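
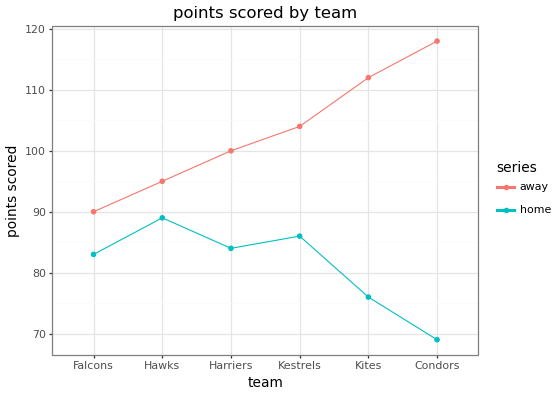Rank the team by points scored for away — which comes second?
Top 3 for away: Condors ≈ 120, Kites ≈ 110, Kestrels ≈ 105.

Kites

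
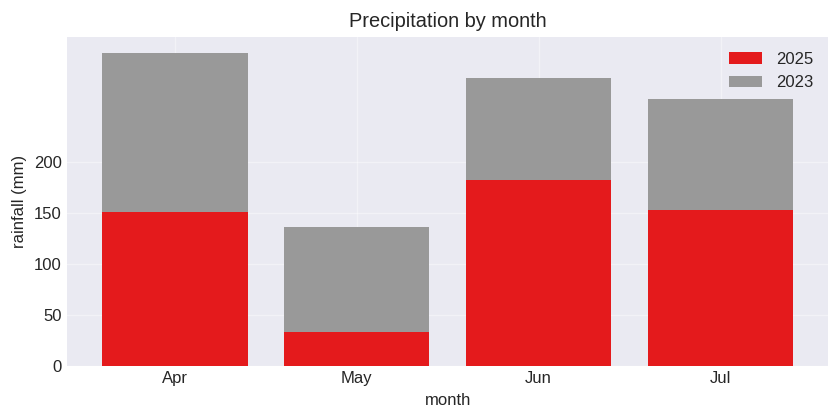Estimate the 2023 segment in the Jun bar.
≈ 100

2023 top ≈ 300, bottom ≈ 200; segment ≈ 100.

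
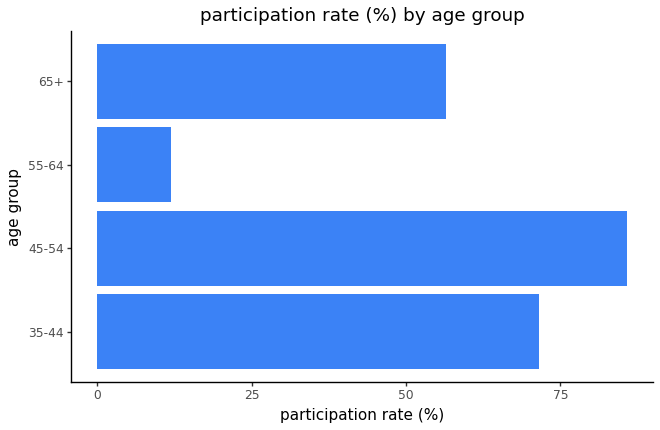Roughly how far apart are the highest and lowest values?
Max 45-54 ≈ 90, min 55-64 ≈ 10; range ≈ 80.

≈ 80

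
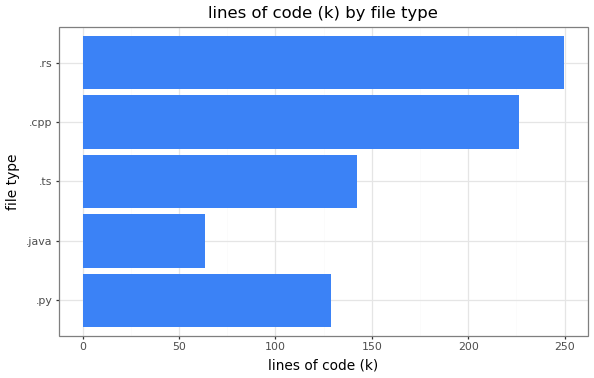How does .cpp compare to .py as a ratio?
≈ 1.8×

.cpp ≈ 225, .py ≈ 125; 225/125 ≈ 1.8.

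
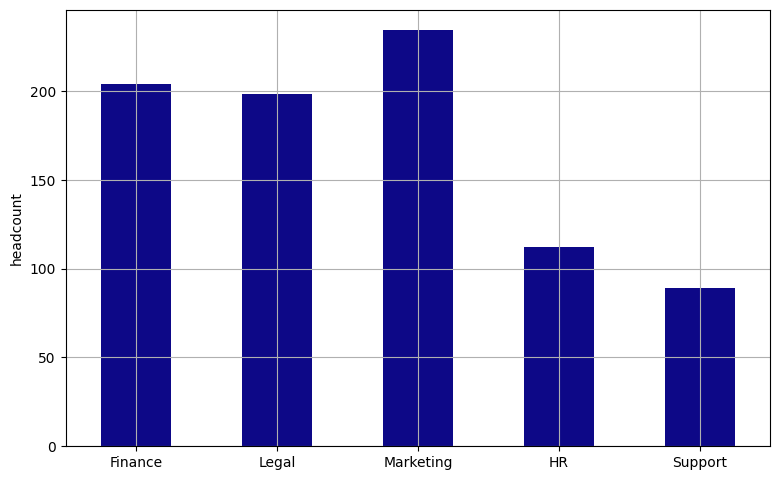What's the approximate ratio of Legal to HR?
≈ 1.67×

Legal ≈ 200, HR ≈ 120; 200/120 ≈ 1.67.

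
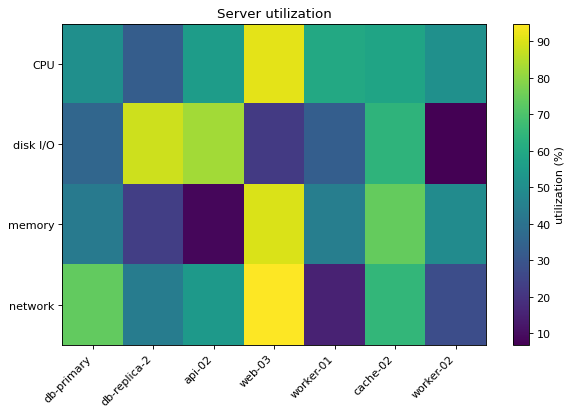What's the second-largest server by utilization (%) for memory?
cache-02

Top 3 for memory: web-03 ≈ 90, cache-02 ≈ 70, worker-02 ≈ 50.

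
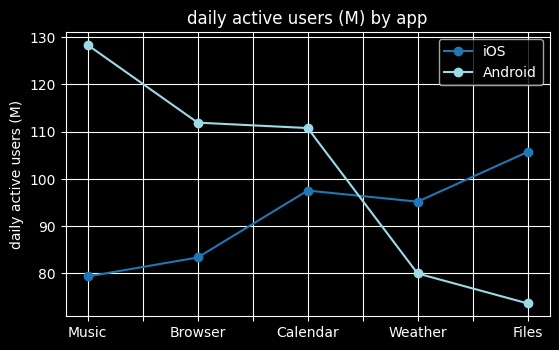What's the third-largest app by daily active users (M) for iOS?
Top 4 for iOS: Files ≈ 105, Calendar ≈ 100, Weather ≈ 95, Browser ≈ 85.

Weather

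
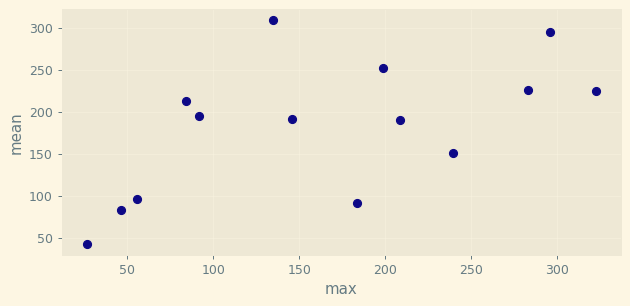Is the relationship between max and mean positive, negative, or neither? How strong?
Points are positively correlated; moderate (|r| ≈ 0.6).

positive, moderate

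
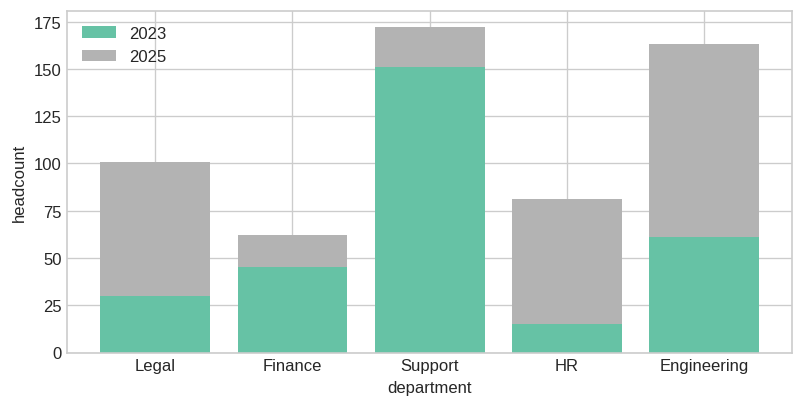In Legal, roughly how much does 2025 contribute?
≈ 60

2025 top ≈ 100, bottom ≈ 40; segment ≈ 60.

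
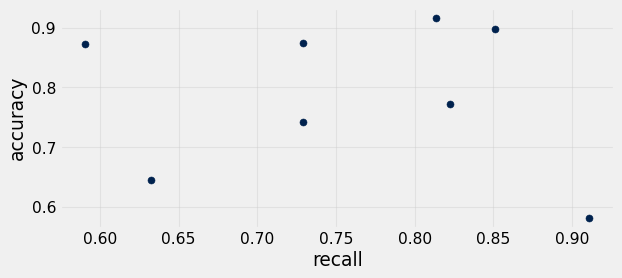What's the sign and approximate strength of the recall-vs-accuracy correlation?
Points are roughly uncorrelated; weak (|r| ≈ 0.1).

no clear correlation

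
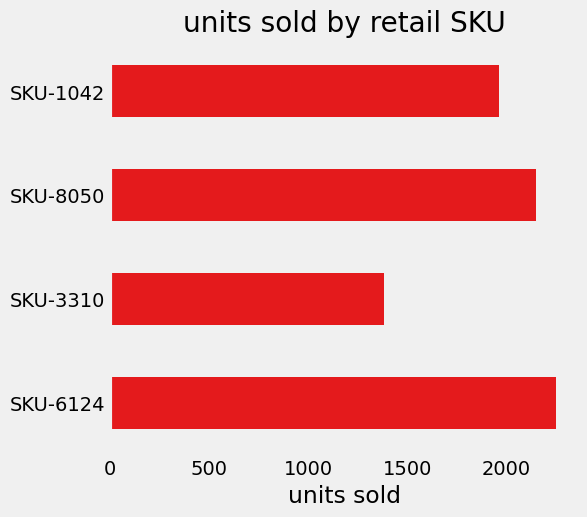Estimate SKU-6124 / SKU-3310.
SKU-6124 ≈ 2200, SKU-3310 ≈ 1400; 2200/1400 ≈ 1.57.

≈ 1.57×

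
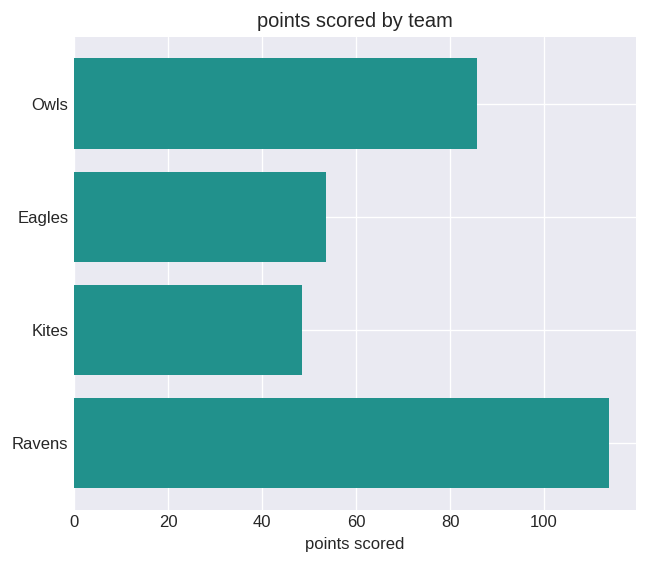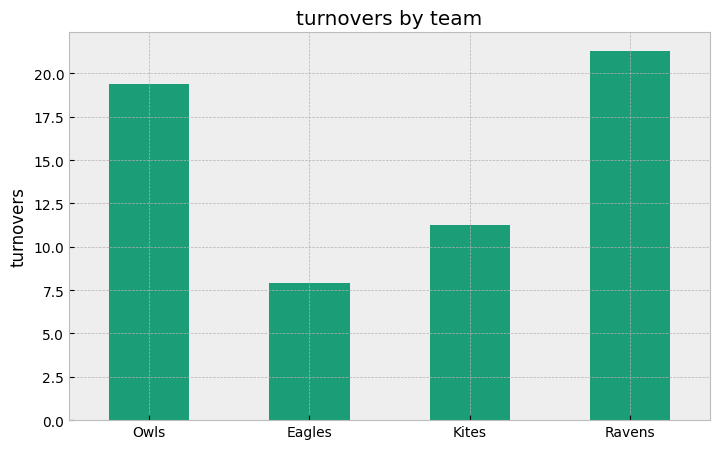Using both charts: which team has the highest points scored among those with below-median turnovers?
Chart 2 median turnovers ≈ 16; below-median teams: Eagles, Kites. Among those, Eagles has the highest points scored (≈ 60).

Eagles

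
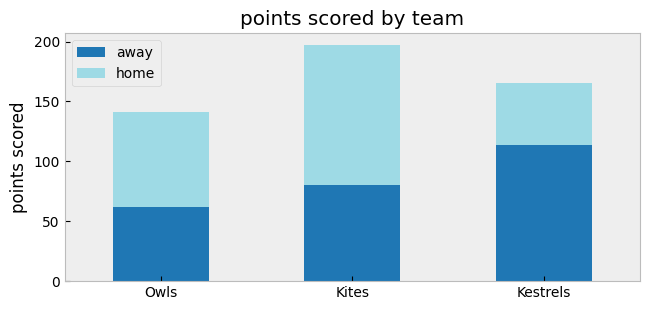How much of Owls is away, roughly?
≈ 60

away top ≈ 60, bottom ≈ 0; segment ≈ 60.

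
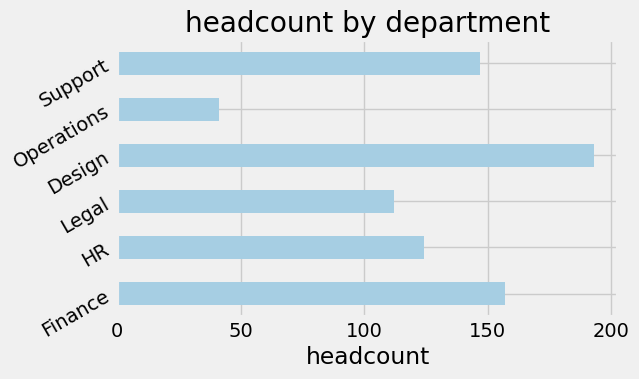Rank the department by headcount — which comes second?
Top 3: Design ≈ 200, Finance ≈ 160, Support ≈ 140.

Finance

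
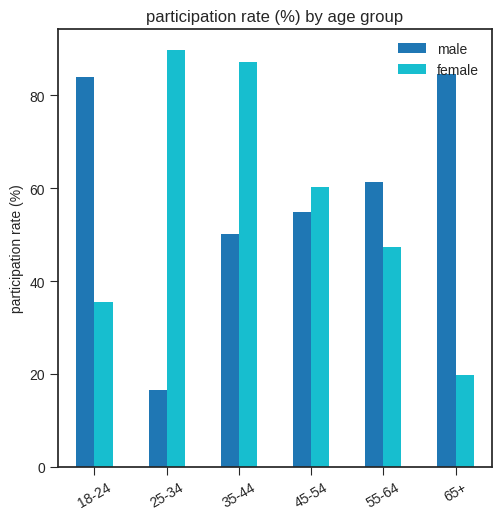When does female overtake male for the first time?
25-34

18-24: female ≈ 40 vs male ≈ 80 (not yet); 25-34: female ≈ 90 vs male ≈ 20 (first crossover).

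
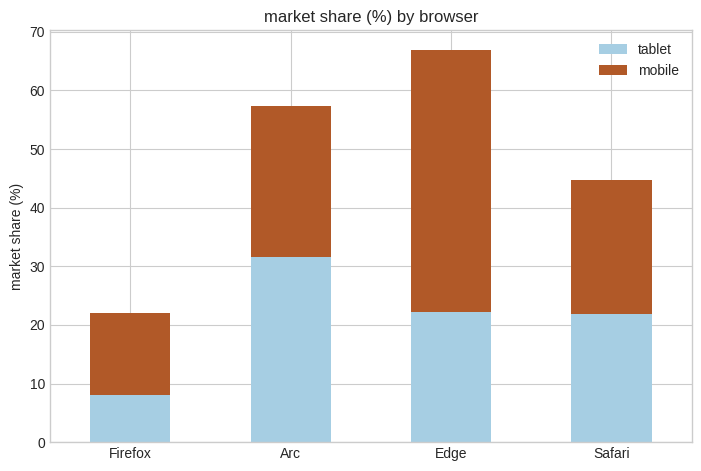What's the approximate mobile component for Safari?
mobile top ≈ 40, bottom ≈ 20; segment ≈ 20.

≈ 20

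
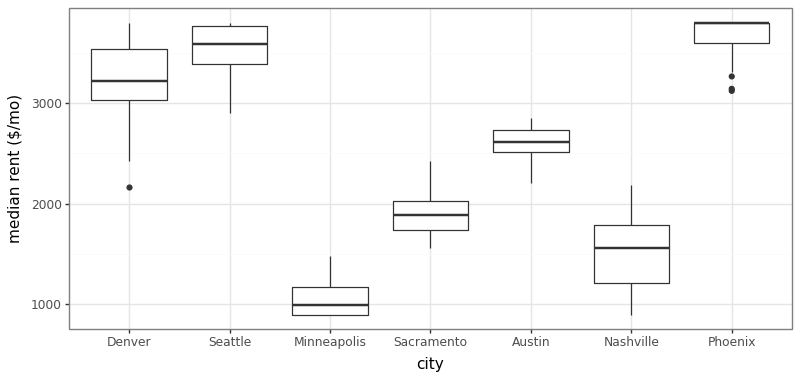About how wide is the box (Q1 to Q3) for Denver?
≈ 500

Q3 ≈ 3500, Q1 ≈ 3000; IQR ≈ 500.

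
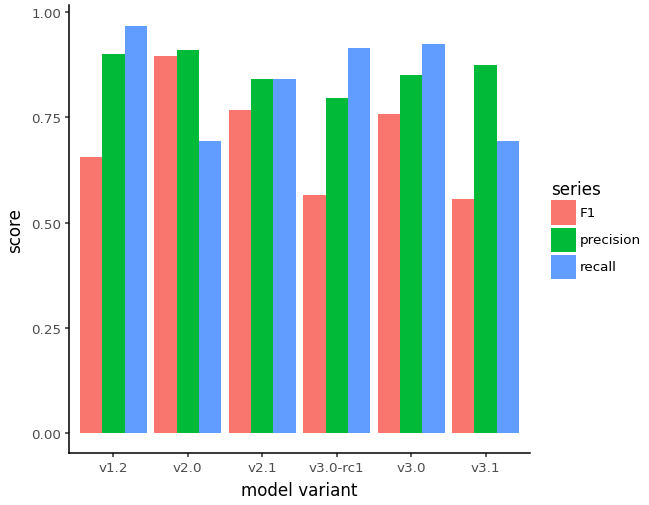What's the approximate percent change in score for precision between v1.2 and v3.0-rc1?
v1.2 ≈ 0.9, v3.0-rc1 ≈ 0.8; (0.8 − 0.9) / 0.9 ≈ -11.1%.

≈ -11.1%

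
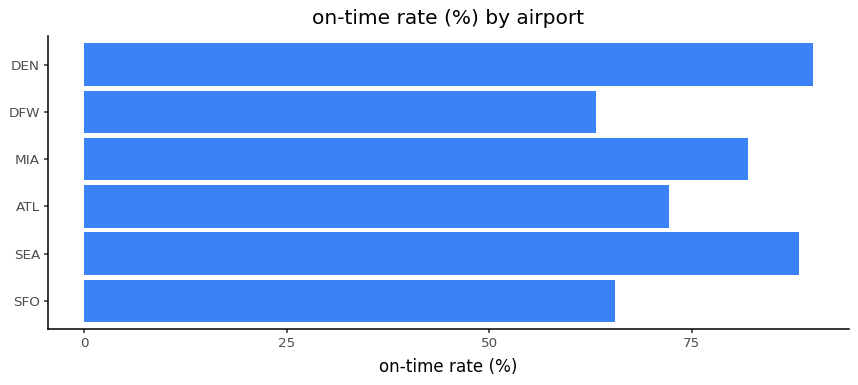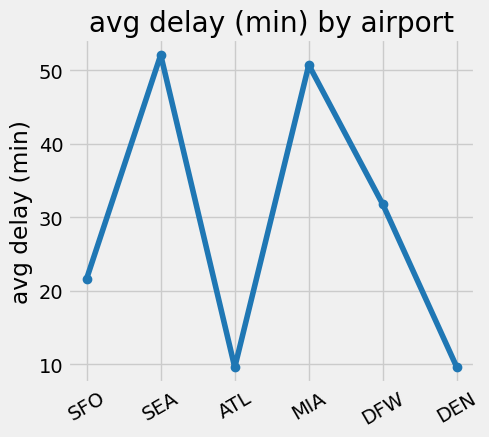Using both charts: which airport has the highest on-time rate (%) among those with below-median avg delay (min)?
DEN

Chart 2 median avg delay (min) ≈ 25; below-median airports: SFO, ATL, DEN. Among those, DEN has the highest on-time rate (%) (≈ 90).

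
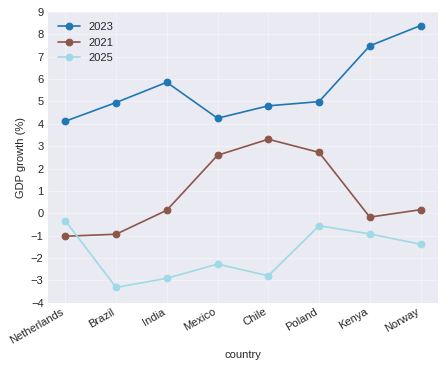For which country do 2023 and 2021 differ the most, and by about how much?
Norway: 2023 ≈ 8, 2021 ≈ 0 → gap ≈ 8. Next-largest (Kenya) is only ≈ 7.

Norway, ≈ 8 %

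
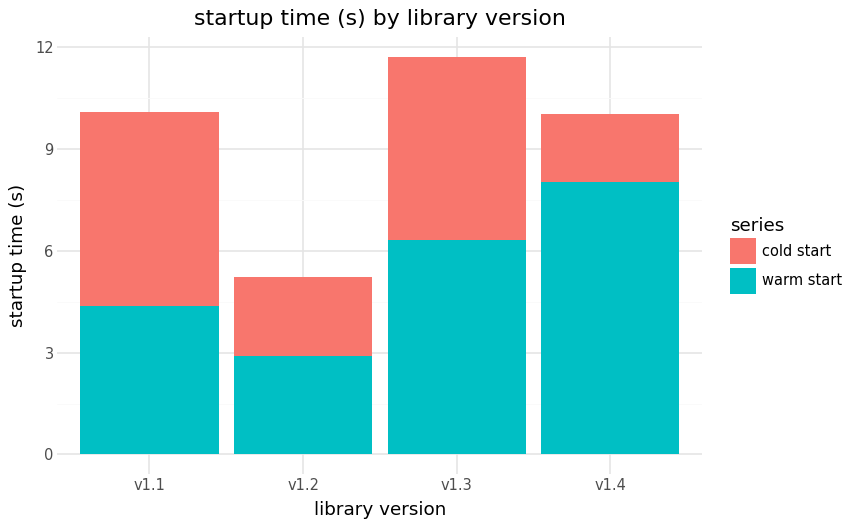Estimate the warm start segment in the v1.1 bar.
warm start top ≈ 4, bottom ≈ 0; segment ≈ 4.

≈ 4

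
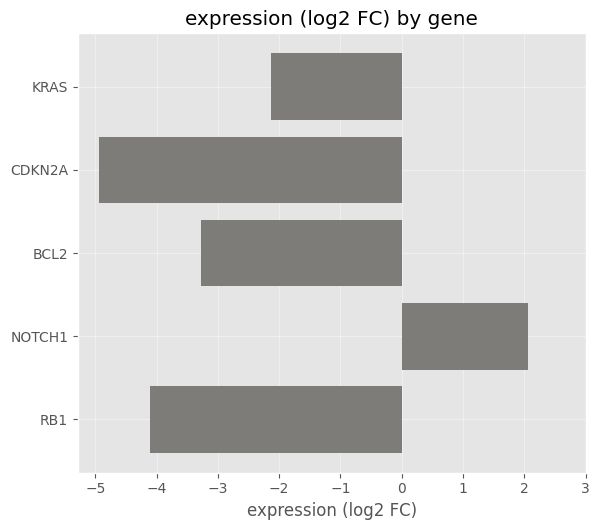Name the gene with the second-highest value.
Top 3: NOTCH1 ≈ 2, KRAS ≈ -2, BCL2 ≈ -3.

KRAS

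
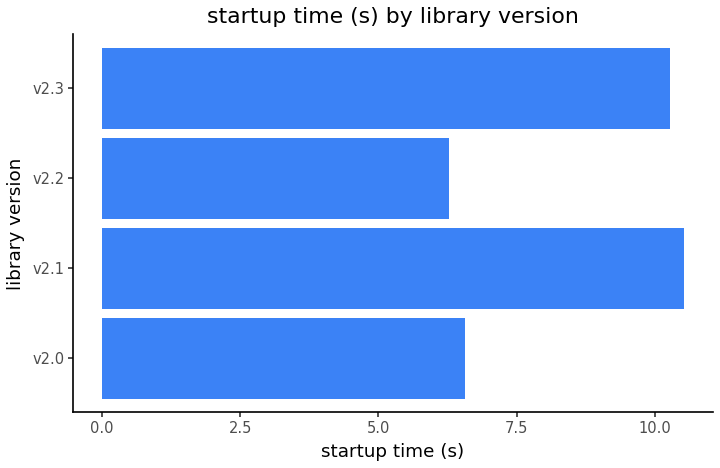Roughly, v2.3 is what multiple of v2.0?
v2.3 ≈ 10, v2.0 ≈ 7; 10/7 ≈ 1.43.

≈ 1.43×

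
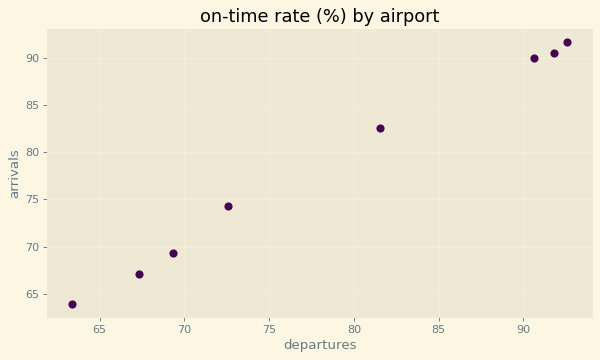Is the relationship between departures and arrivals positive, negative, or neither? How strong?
positive, strong

Points are positively correlated; strong (|r| ≈ 1.0).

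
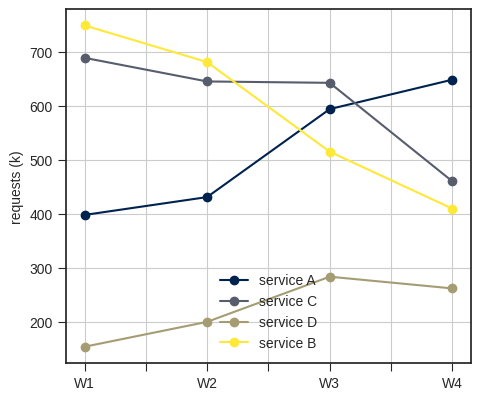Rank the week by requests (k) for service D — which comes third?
W2

Top 4 for service D: W3 ≈ 300, W4 ≈ 250, W2 ≈ 200, W1 ≈ 150.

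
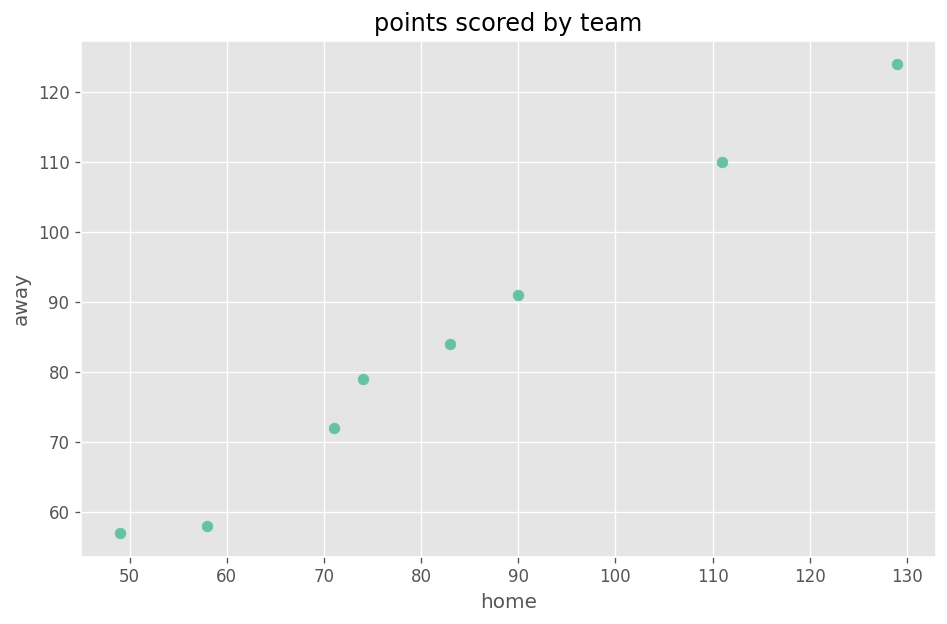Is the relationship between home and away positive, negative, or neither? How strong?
positive, strong

Points are positively correlated; strong (|r| ≈ 1.0).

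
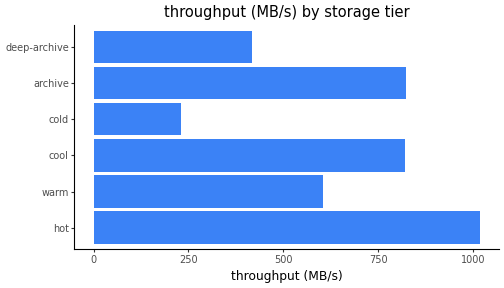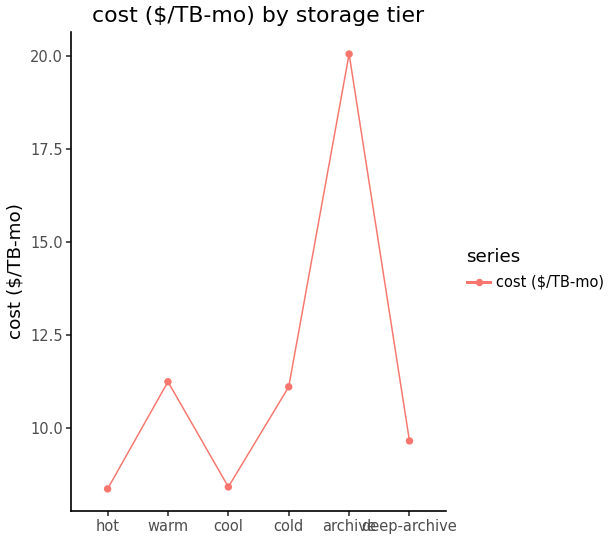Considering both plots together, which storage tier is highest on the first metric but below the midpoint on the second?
hot

Chart 2 median cost ($/TB-mo) ≈ 10; below-median storage tiers: hot, cool, deep-archive. Among those, hot has the highest throughput (MB/s) (≈ 1000).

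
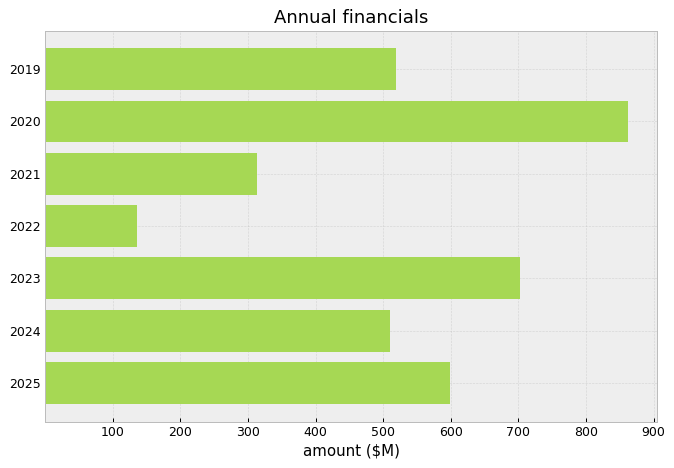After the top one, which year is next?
Top 3: 2020 ≈ 900, 2023 ≈ 700, 2025 ≈ 600.

2023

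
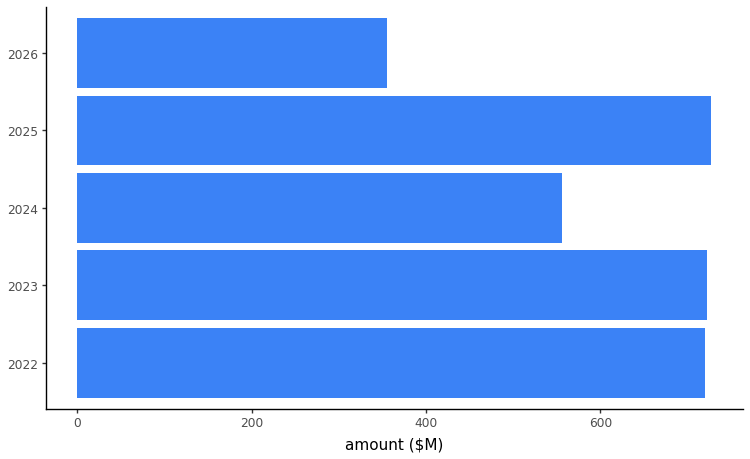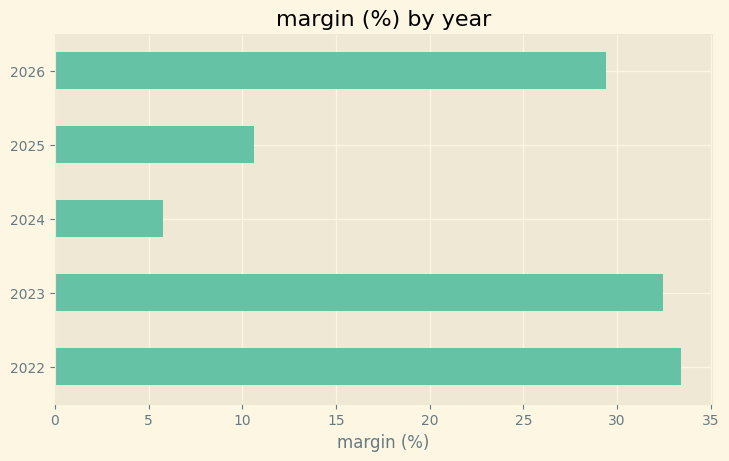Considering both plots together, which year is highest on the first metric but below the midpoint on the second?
Chart 2 median margin (%) ≈ 30; below-median years: 2024, 2025. Among those, 2025 has the highest amount ($M) (≈ 700).

2025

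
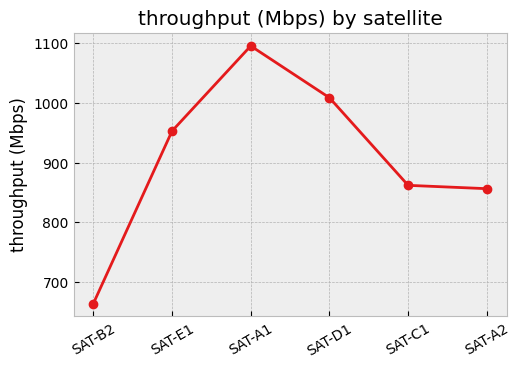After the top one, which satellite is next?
Top 3: SAT-A1 ≈ 1100, SAT-D1 ≈ 1000, SAT-E1 ≈ 950.

SAT-D1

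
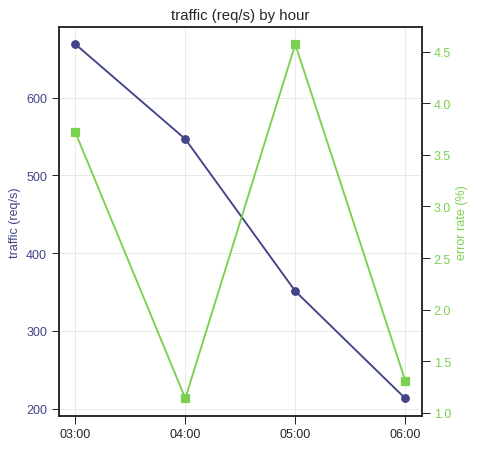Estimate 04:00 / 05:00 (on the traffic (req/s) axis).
≈ 1.57×

04:00 ≈ 550, 05:00 ≈ 350; 550/350 ≈ 1.57.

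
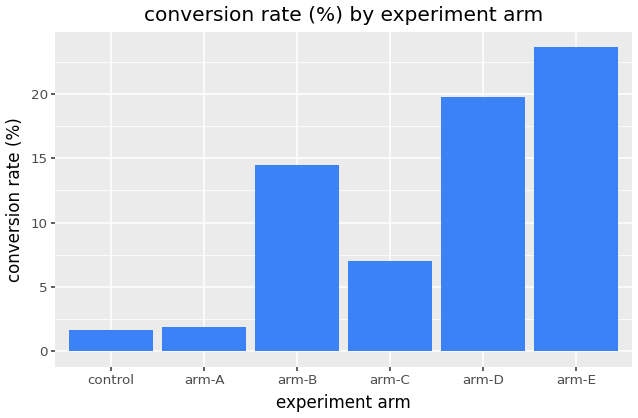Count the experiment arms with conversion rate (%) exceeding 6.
Above 6: arm-B, arm-C, arm-D, arm-E.

4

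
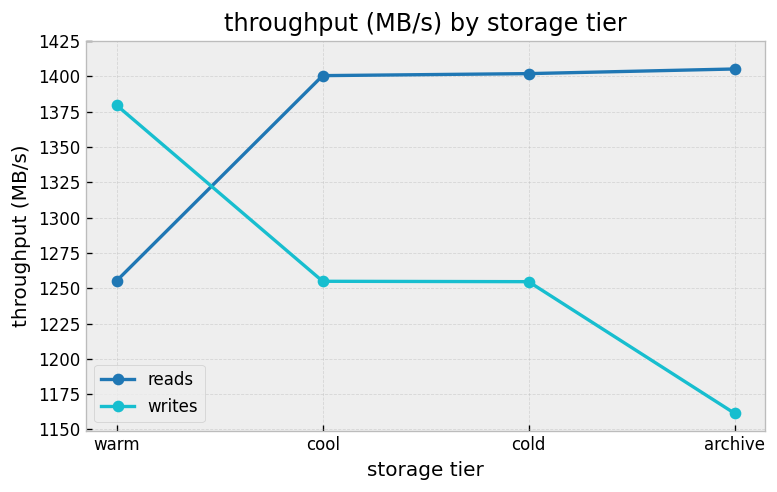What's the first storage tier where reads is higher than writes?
warm: reads ≈ 1250 vs writes ≈ 1375 (not yet); cool: reads ≈ 1400 vs writes ≈ 1250 (first crossover).

cool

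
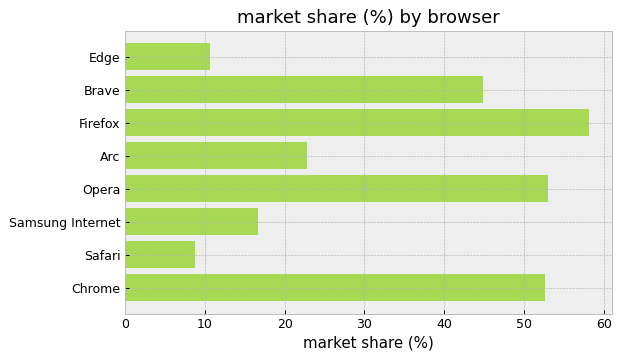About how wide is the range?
Max Firefox ≈ 60, min Safari ≈ 10; range ≈ 50.

≈ 50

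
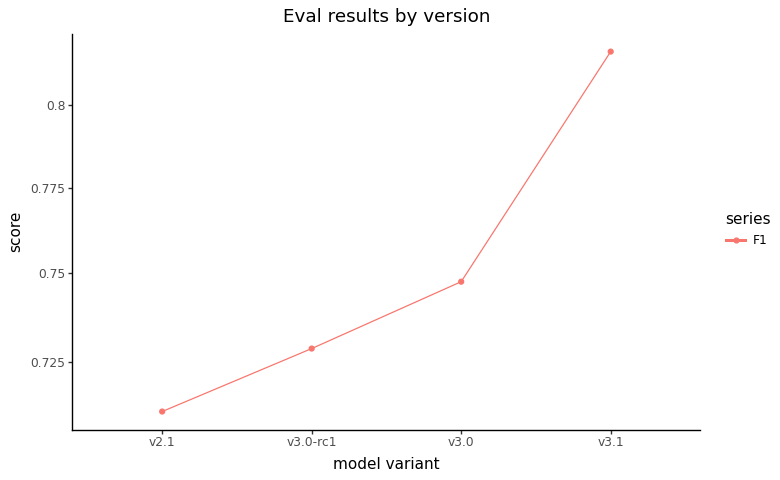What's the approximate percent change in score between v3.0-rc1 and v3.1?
v3.0-rc1 ≈ 0.73, v3.1 ≈ 0.82; (0.82 − 0.73) / 0.73 ≈ +12.3%.

≈ +12.3%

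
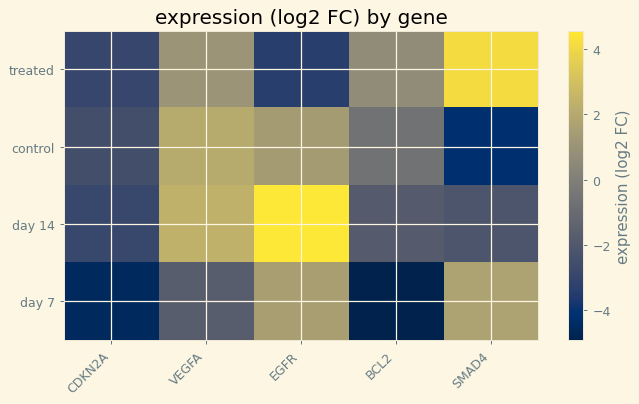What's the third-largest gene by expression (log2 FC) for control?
BCL2

Top 4 for control: VEGFA ≈ 2, EGFR ≈ 1, BCL2 ≈ -1, CDKN2A ≈ -3.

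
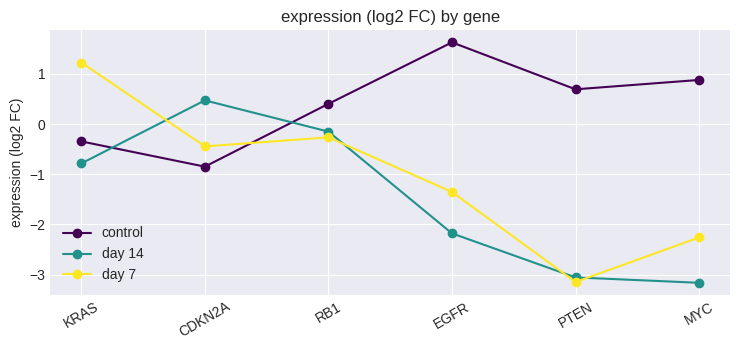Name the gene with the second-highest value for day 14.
Top 3 for day 14: CDKN2A ≈ 0.5, RB1 ≈ 0.0, KRAS ≈ -1.0.

RB1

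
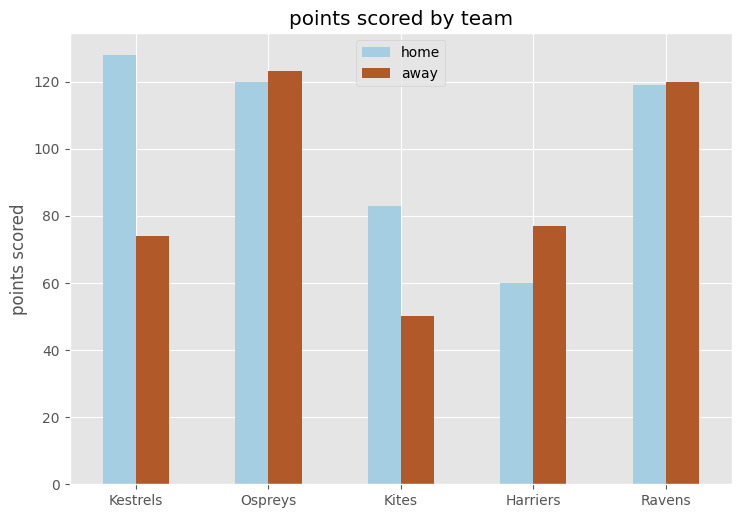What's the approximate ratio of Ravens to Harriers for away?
Ravens ≈ 120, Harriers ≈ 80; 120/80 ≈ 1.5.

≈ 1.5×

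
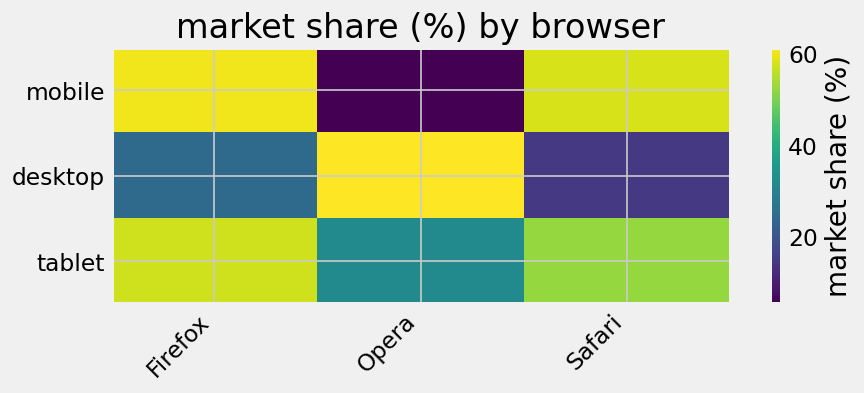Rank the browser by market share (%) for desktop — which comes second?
Top 3 for desktop: Opera ≈ 60, Firefox ≈ 25, Safari ≈ 15.

Firefox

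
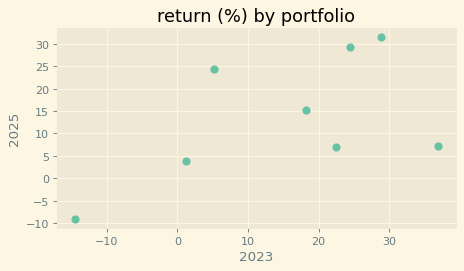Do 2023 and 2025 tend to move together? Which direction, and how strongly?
Points are positively correlated; moderate (|r| ≈ 0.6).

positive, moderate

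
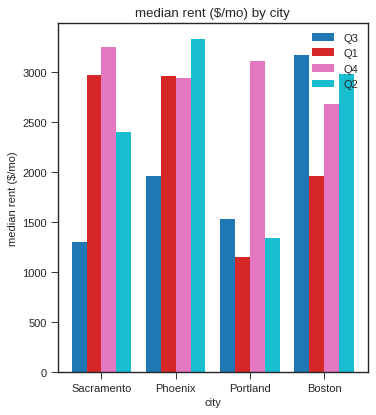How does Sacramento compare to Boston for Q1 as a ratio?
Sacramento ≈ 3000, Boston ≈ 2000; 3000/2000 ≈ 1.5.

≈ 1.5×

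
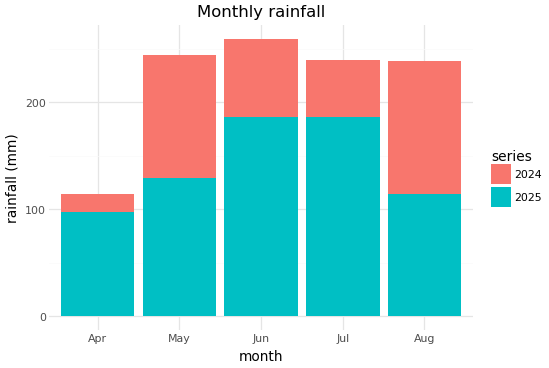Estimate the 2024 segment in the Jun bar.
≈ 75

2024 top ≈ 250, bottom ≈ 175; segment ≈ 75.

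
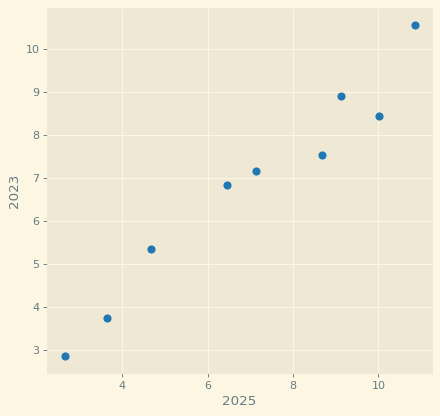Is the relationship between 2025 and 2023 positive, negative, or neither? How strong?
positive, strong

Points are positively correlated; strong (|r| ≈ 1.0).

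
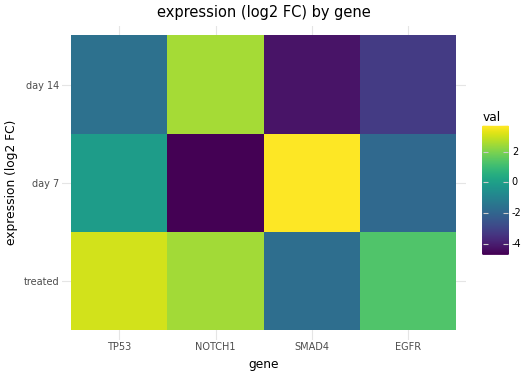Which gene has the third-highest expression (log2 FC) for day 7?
Top 4 for day 7: SMAD4 ≈ 4, TP53 ≈ 0, EGFR ≈ -2, NOTCH1 ≈ -5.

EGFR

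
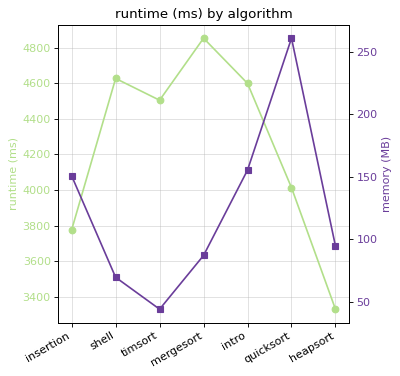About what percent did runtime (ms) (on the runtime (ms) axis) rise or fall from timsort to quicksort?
timsort ≈ 4600, quicksort ≈ 4000; (4000 − 4600) / 4600 ≈ -13%.

≈ -13%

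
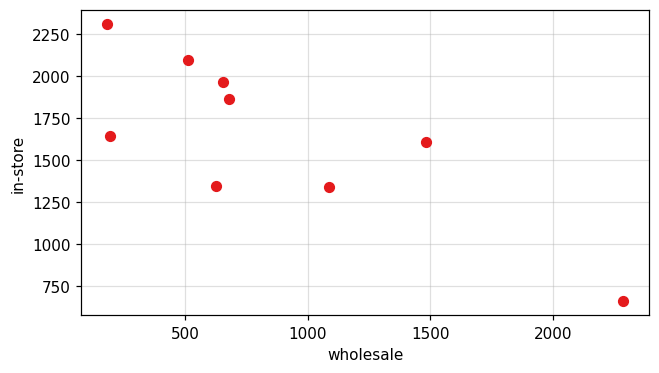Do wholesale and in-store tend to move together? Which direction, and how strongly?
negative, strong

Points are negatively correlated; strong (|r| ≈ 0.8).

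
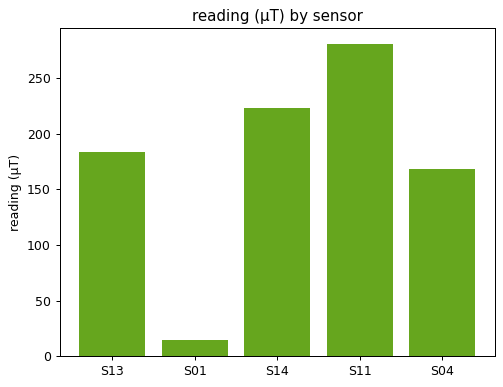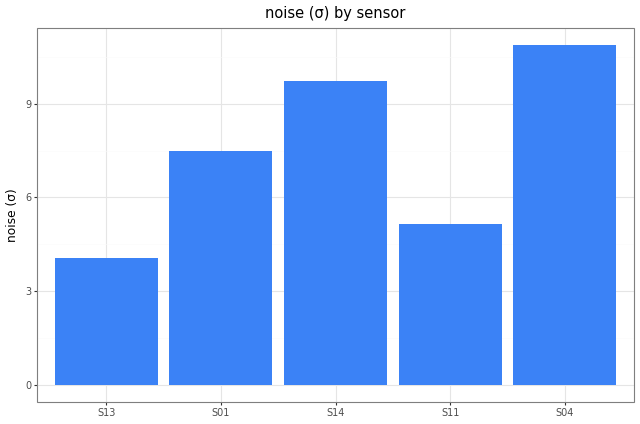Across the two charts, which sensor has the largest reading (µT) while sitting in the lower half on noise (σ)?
S11

Chart 2 median noise (σ) ≈ 7; below-median sensors: S13, S11. Among those, S11 has the highest reading (µT) (≈ 300).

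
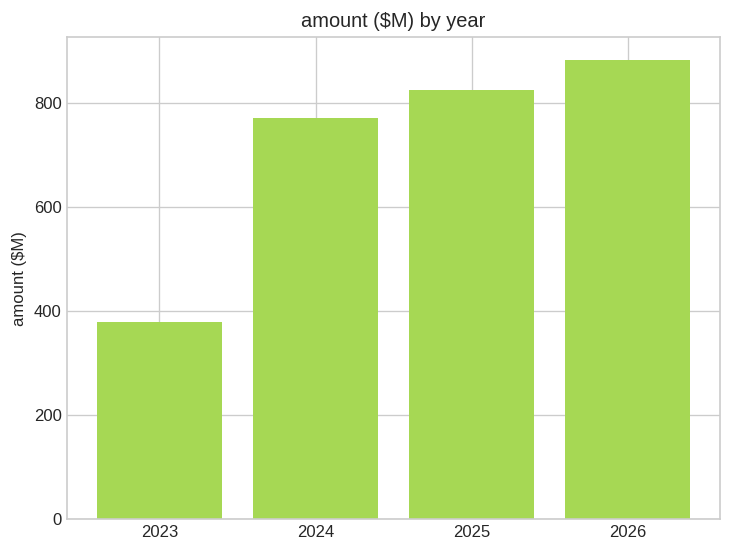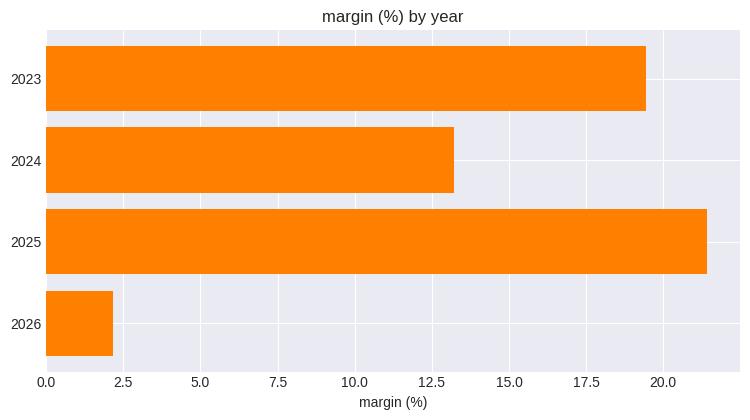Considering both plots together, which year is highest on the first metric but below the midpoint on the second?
Chart 2 median margin (%) ≈ 16; below-median years: 2024, 2026. Among those, 2026 has the highest amount ($M) (≈ 900).

2026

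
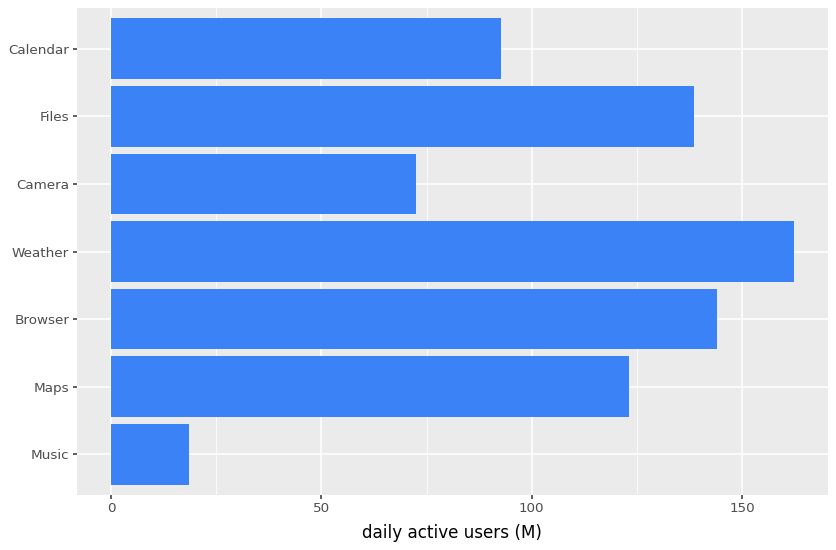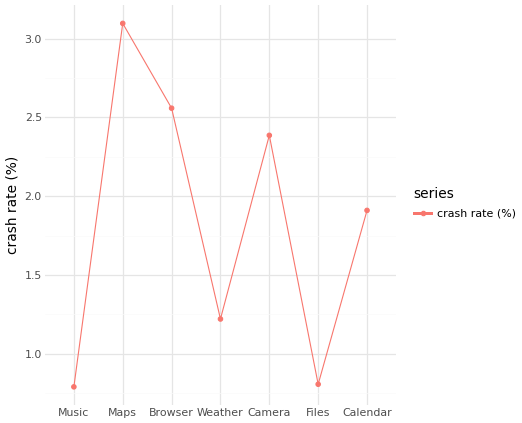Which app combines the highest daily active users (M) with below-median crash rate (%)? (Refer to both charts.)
Chart 2 median crash rate (%) ≈ 2; below-median apps: Music, Weather, Files. Among those, Weather has the highest daily active users (M) (≈ 160).

Weather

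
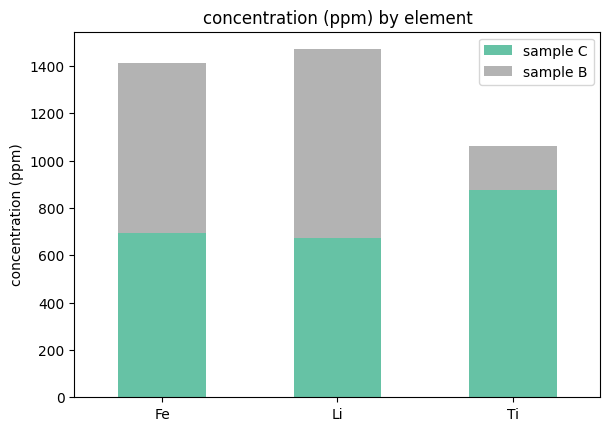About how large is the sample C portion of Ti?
≈ 800

sample C top ≈ 800, bottom ≈ 0; segment ≈ 800.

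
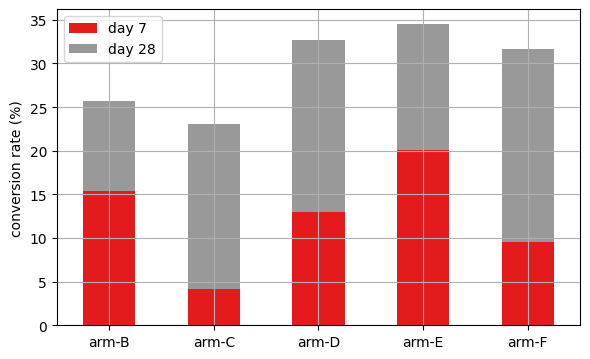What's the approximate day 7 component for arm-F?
≈ 10

day 7 top ≈ 10, bottom ≈ 0; segment ≈ 10.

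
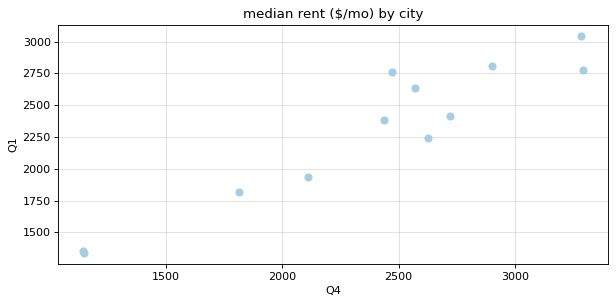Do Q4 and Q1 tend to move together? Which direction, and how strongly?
positive, strong

Points are positively correlated; strong (|r| ≈ 0.9).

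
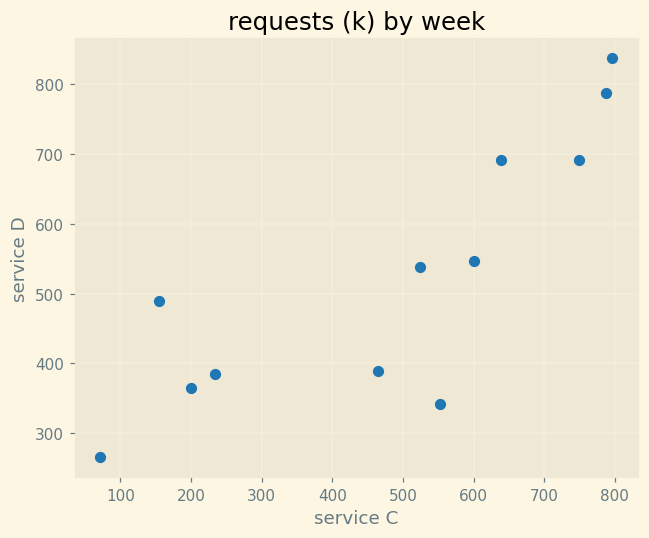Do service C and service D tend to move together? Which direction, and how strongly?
Points are positively correlated; strong (|r| ≈ 0.8).

positive, strong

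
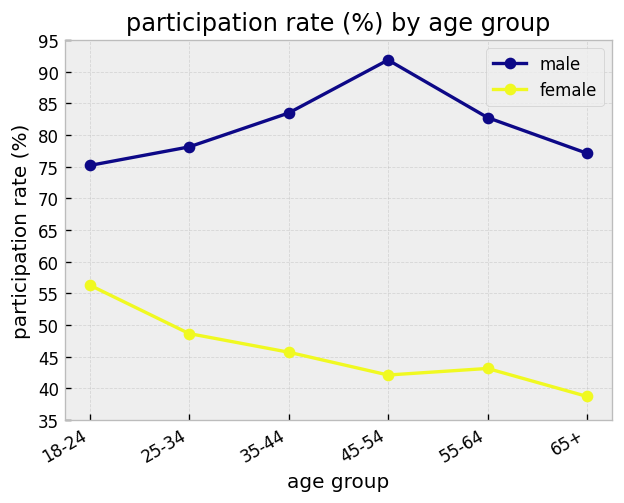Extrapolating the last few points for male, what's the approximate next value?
Last three: 90, 85, 75 → slope ≈ -7.5/step → next ≈ 67.5.

≈ 67.5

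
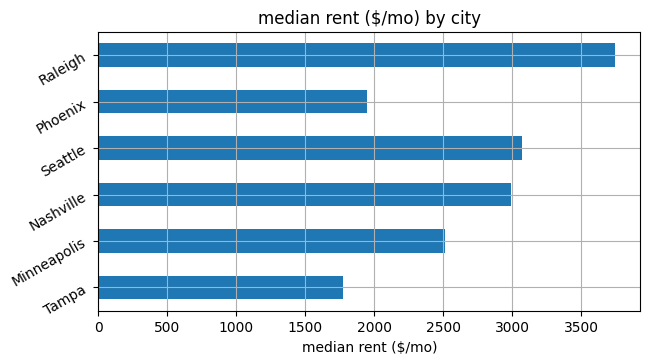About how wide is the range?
≈ 1500

Max Raleigh ≈ 3500, min Tampa ≈ 2000; range ≈ 1500.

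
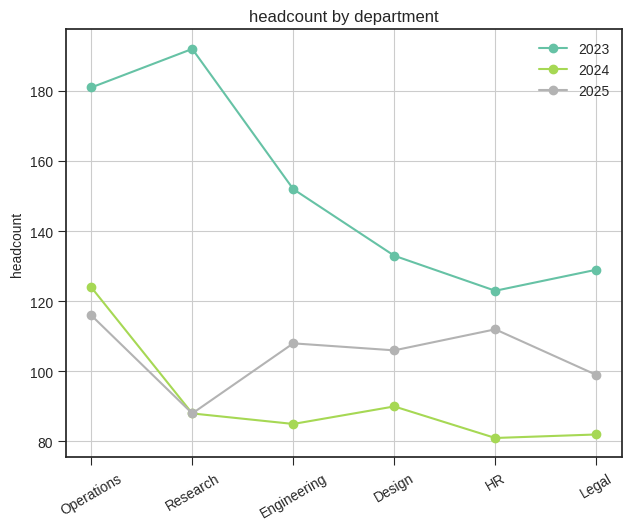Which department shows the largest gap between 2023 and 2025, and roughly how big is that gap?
Research: 2023 ≈ 190, 2025 ≈ 90 → gap ≈ 100. Next-largest (Operations) is only ≈ 60.

Research, ≈ 100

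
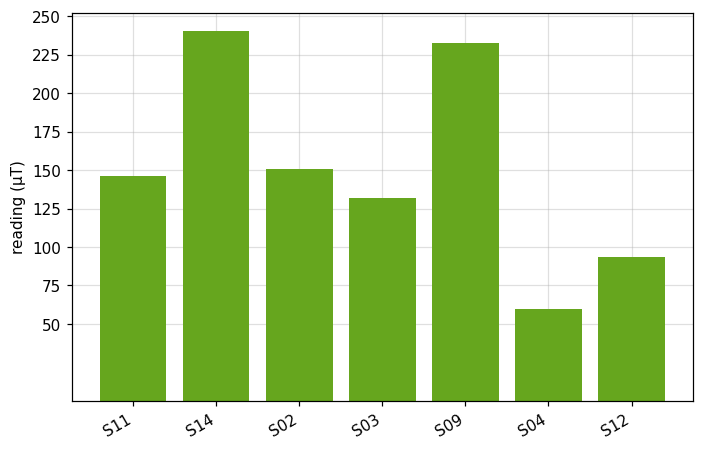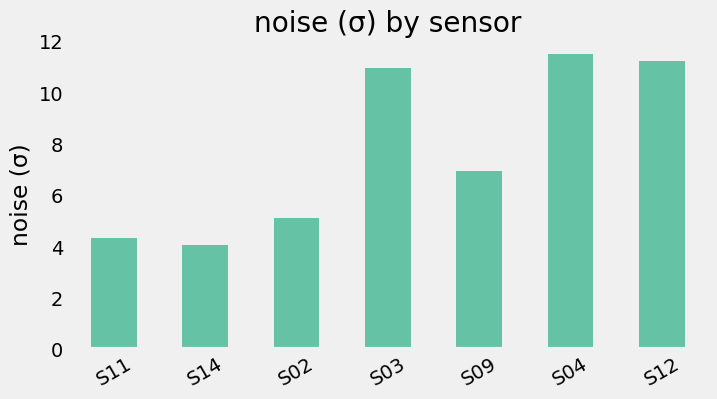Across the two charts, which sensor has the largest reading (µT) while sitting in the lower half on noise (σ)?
S14

Chart 2 median noise (σ) ≈ 6; below-median sensors: S11, S14, S02. Among those, S14 has the highest reading (µT) (≈ 250).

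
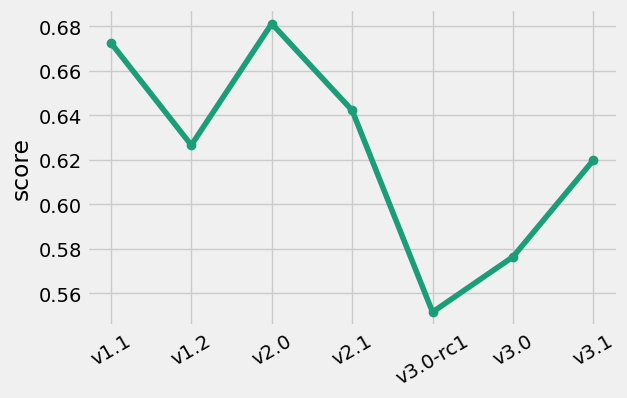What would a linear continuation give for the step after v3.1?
≈ 0.65

Last three: 0.56, 0.58, 0.62 → slope ≈ 0.03/step → next ≈ 0.65.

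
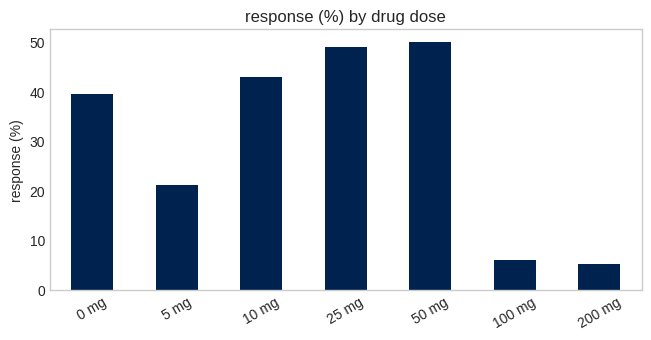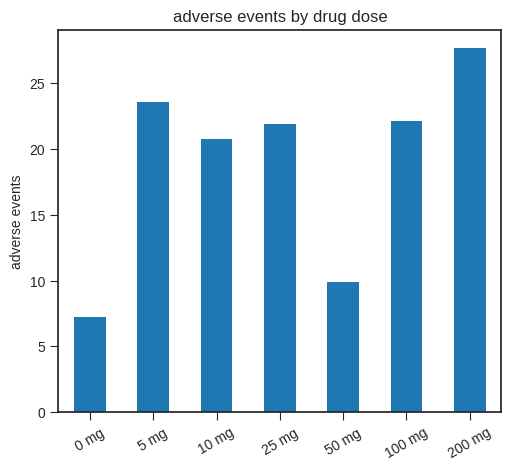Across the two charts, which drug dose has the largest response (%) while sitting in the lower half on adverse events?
Chart 2 median adverse events ≈ 20; below-median drug doses: 0 mg, 10 mg, 50 mg. Among those, 50 mg has the highest response (%) (≈ 50).

50 mg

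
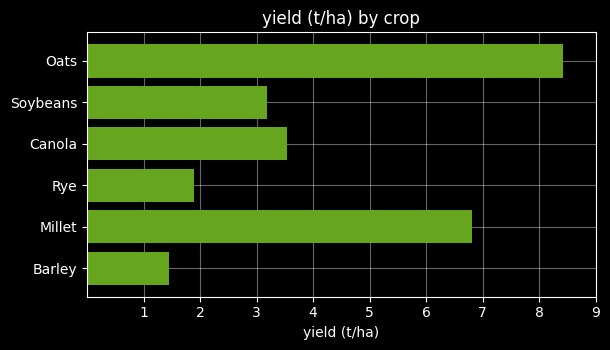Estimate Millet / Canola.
Millet ≈ 7, Canola ≈ 4; 7/4 ≈ 1.75.

≈ 1.75×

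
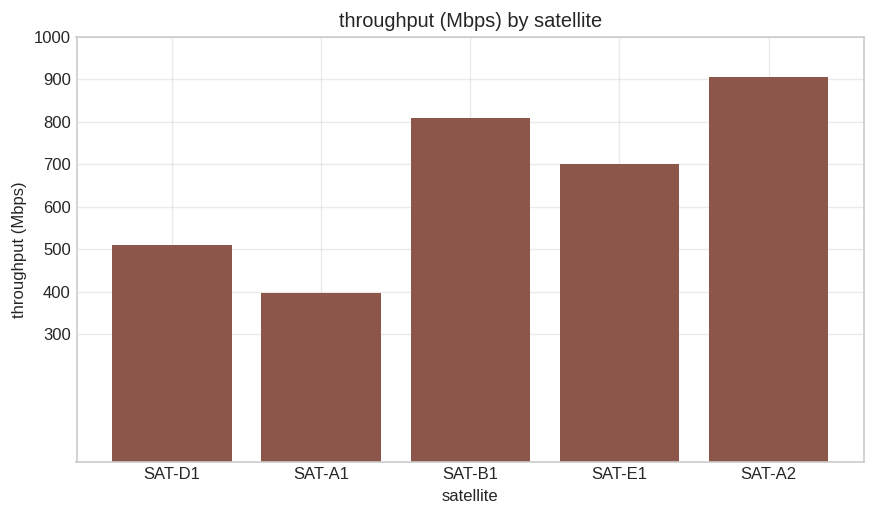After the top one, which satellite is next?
Top 3: SAT-A2 ≈ 900, SAT-B1 ≈ 800, SAT-E1 ≈ 700.

SAT-B1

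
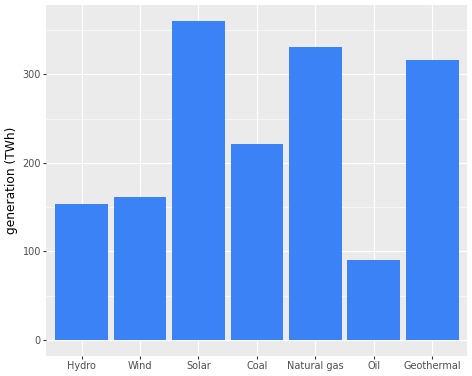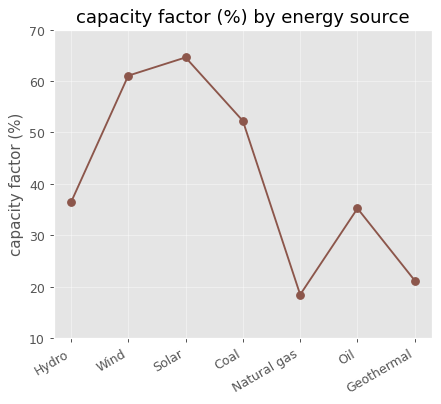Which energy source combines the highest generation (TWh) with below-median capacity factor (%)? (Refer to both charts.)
Chart 2 median capacity factor (%) ≈ 40; below-median energy sources: Natural gas, Oil, Geothermal. Among those, Natural gas has the highest generation (TWh) (≈ 350).

Natural gas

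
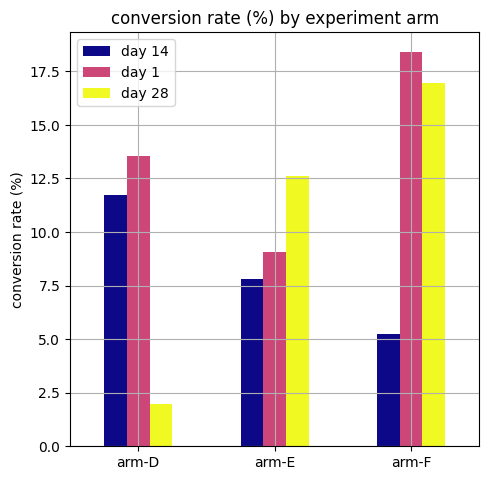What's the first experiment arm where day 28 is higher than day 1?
arm-D: day 28 ≈ 2 vs day 1 ≈ 14 (not yet); arm-E: day 28 ≈ 12 vs day 1 ≈ 10 (first crossover).

arm-E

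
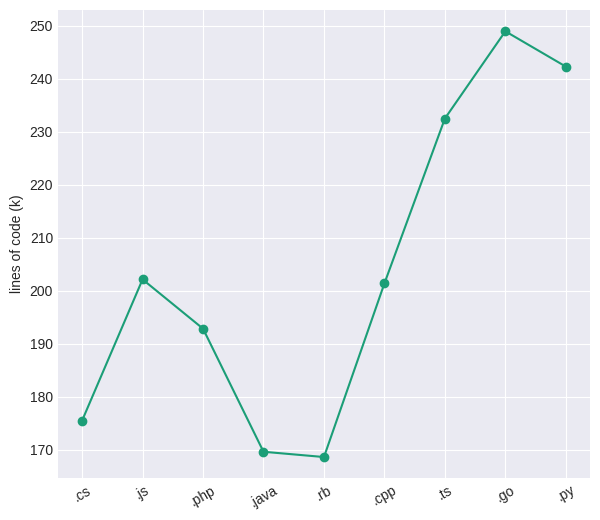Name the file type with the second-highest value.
.py

Top 3: .go ≈ 250, .py ≈ 240, .ts ≈ 230.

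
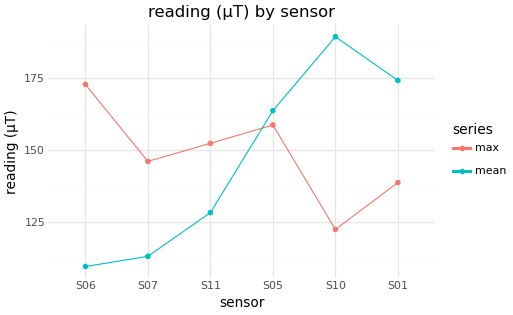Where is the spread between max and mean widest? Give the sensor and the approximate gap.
S10, ≈ 70 µT

S10: max ≈ 120, mean ≈ 190 → gap ≈ 70. Next-largest (S06) is only ≈ 60.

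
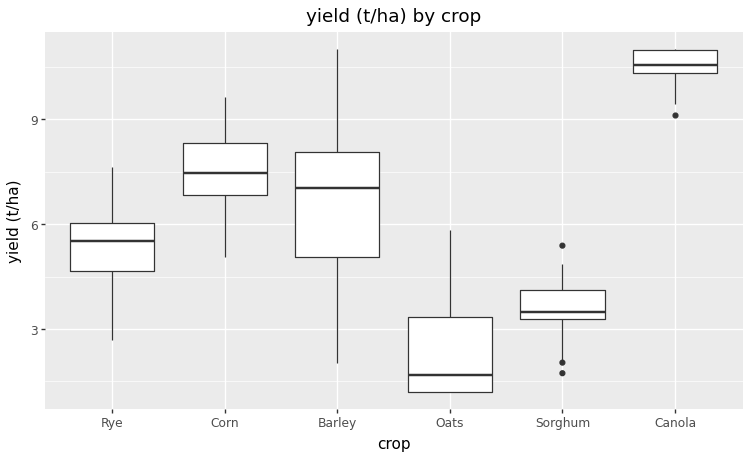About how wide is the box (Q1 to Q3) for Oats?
≈ 2

Q3 ≈ 3, Q1 ≈ 1; IQR ≈ 2.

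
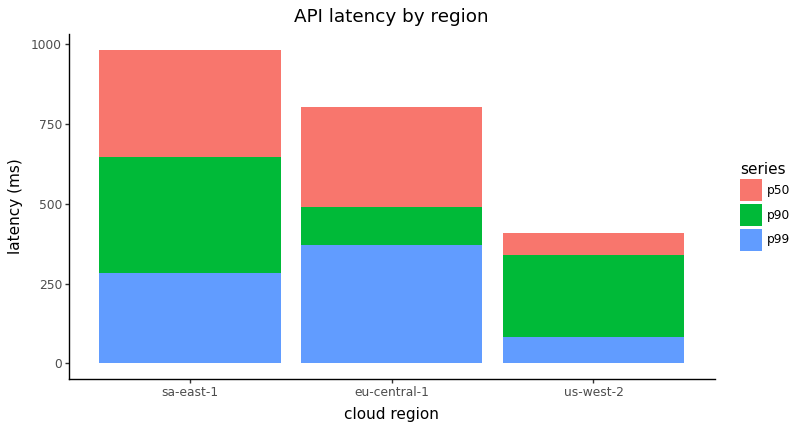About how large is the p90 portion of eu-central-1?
≈ 100

p90 top ≈ 500, bottom ≈ 400; segment ≈ 100.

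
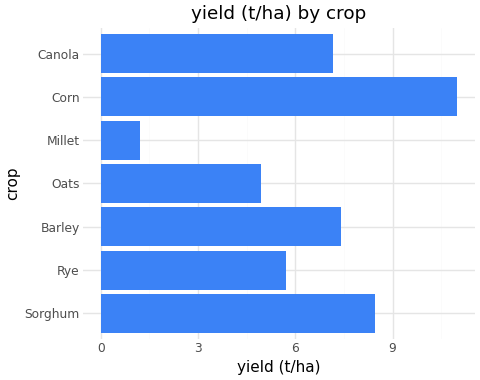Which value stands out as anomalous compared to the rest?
Millet ≈ 1; the rest sit between ≈ 5 and ≈ 11.

Millet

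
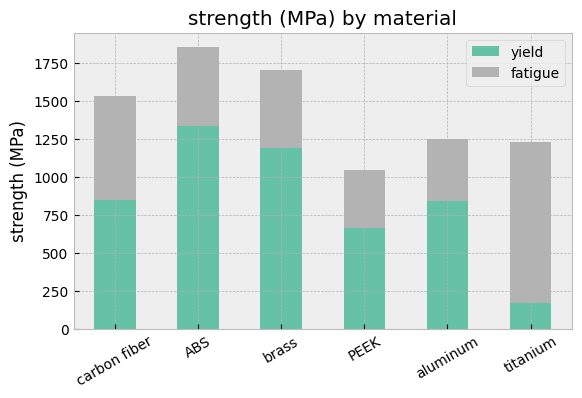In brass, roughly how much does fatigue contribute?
fatigue top ≈ 1800, bottom ≈ 1200; segment ≈ 600.

≈ 600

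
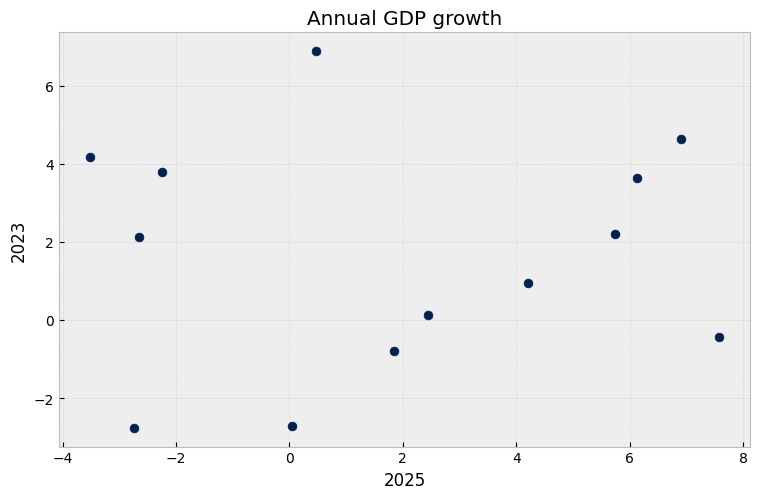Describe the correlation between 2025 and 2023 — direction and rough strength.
Points are roughly uncorrelated; weak (|r| ≈ 0.1).

no clear correlation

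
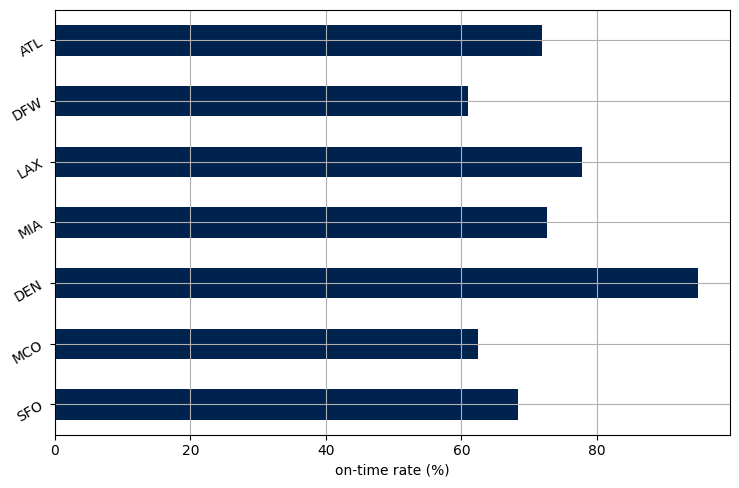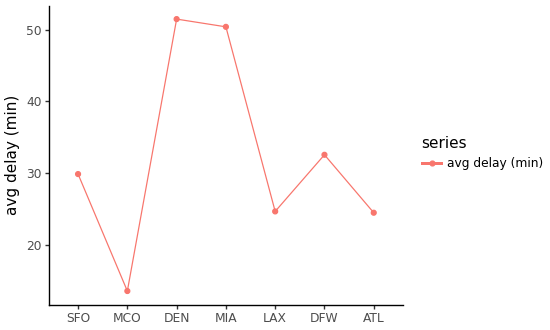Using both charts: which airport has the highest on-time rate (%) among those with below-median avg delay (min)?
LAX

Chart 2 median avg delay (min) ≈ 30; below-median airports: MCO, LAX, ATL. Among those, LAX has the highest on-time rate (%) (≈ 80).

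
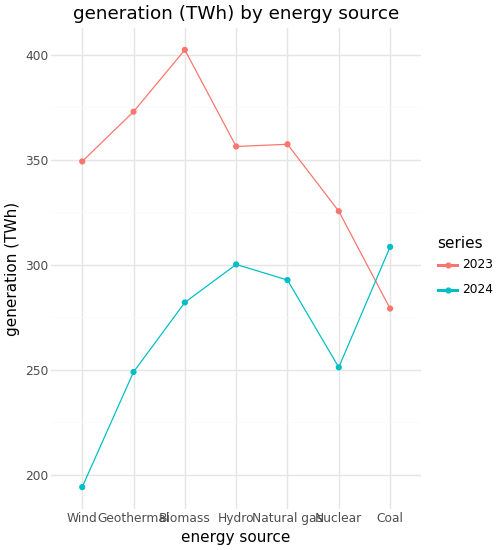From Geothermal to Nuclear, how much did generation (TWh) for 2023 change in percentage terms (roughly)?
Geothermal ≈ 380, Nuclear ≈ 320; (320 − 380) / 380 ≈ -15.8%.

≈ -15.8%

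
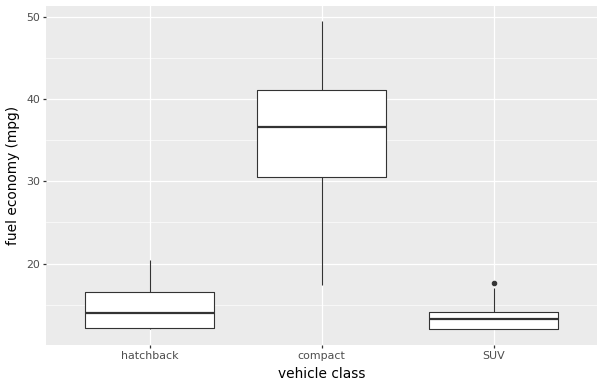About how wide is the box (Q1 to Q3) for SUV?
Q3 ≈ 14, Q1 ≈ 12; IQR ≈ 2.

≈ 2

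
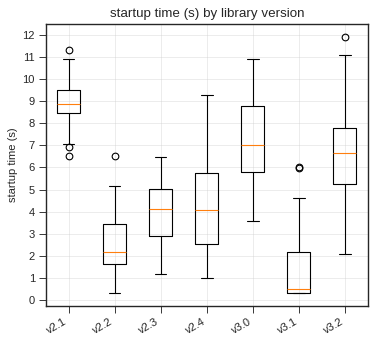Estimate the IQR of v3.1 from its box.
Q3 ≈ 2, Q1 ≈ 0; IQR ≈ 2.

≈ 2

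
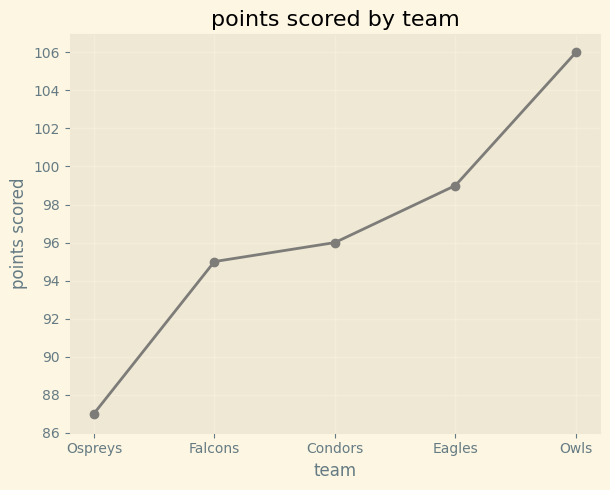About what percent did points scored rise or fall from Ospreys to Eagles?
Ospreys ≈ 88, Eagles ≈ 100; (100 − 88) / 88 ≈ +13.6%.

≈ +13.6%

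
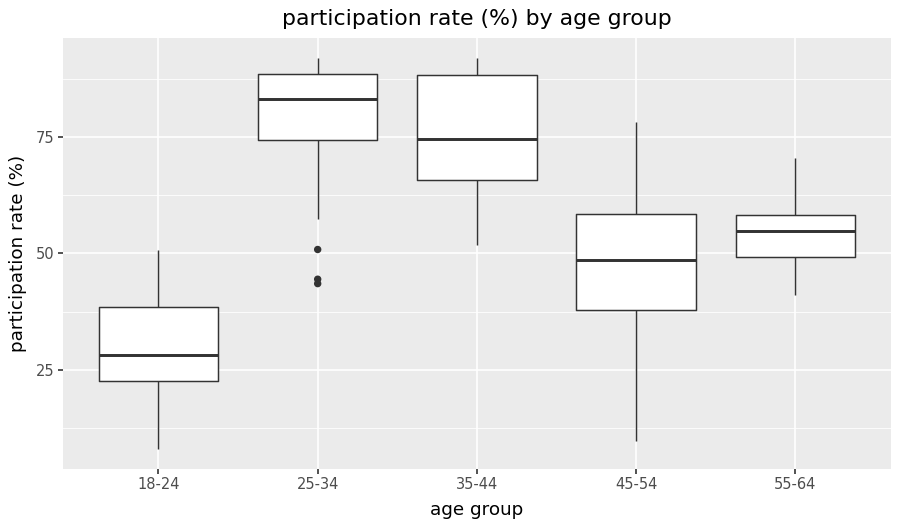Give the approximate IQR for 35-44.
≈ 25

Q3 ≈ 90, Q1 ≈ 65; IQR ≈ 25.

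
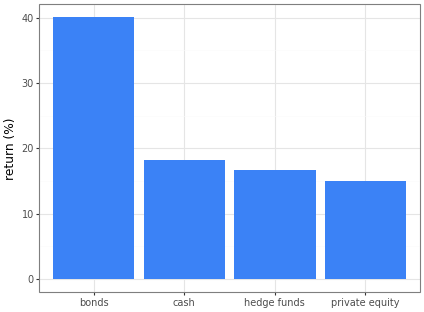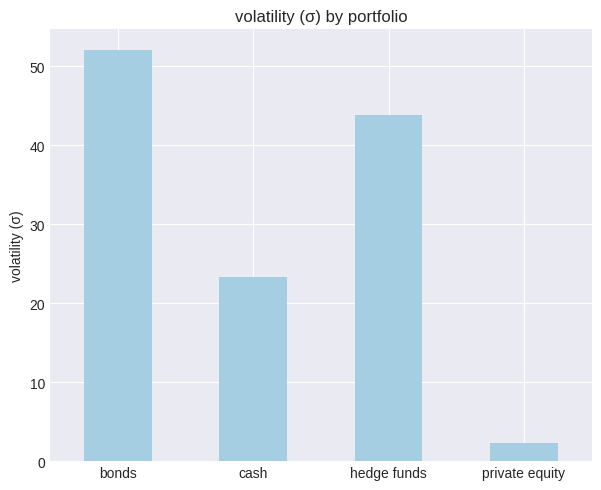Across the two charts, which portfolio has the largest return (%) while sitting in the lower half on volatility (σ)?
cash

Chart 2 median volatility (σ) ≈ 35; below-median portfolios: cash, private equity. Among those, cash has the highest return (%) (≈ 20).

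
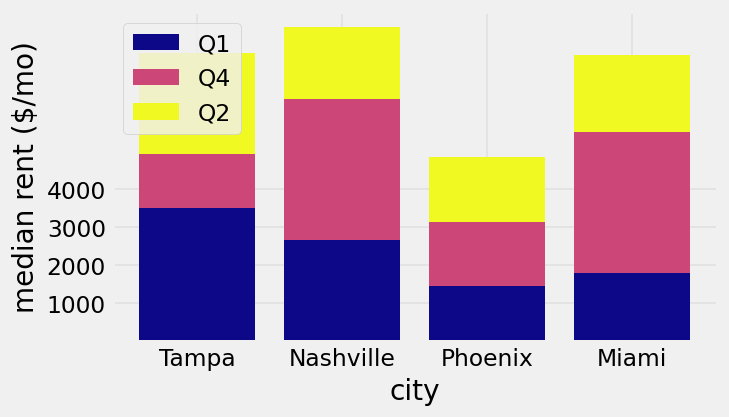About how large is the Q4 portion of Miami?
≈ 4000

Q4 top ≈ 6000, bottom ≈ 2000; segment ≈ 4000.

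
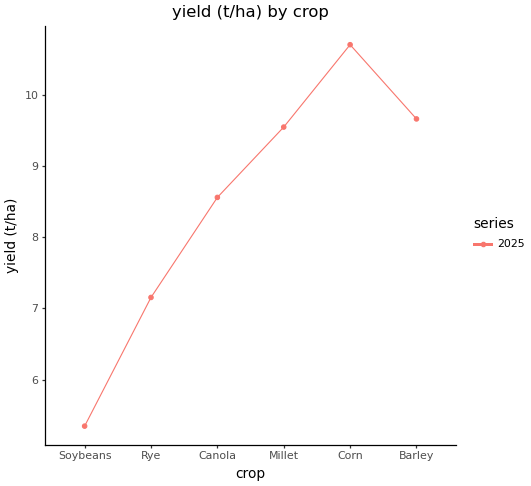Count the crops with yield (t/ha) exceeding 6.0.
Above 6.0: Rye, Canola, Millet, Corn, Barley.

5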